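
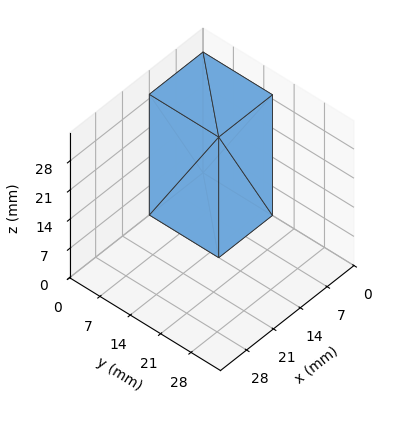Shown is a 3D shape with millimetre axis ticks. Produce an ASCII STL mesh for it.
Reading the render: the shape is a rectangular box, roughly 14 × 16 mm footprint and 29 mm tall (dimensions read to the nearest mm from the axis ticks). For the STL, each face is triangulated and given an outward normal.

solid part
  facet normal 0.0000 0.0000 -1.0000
    outer loop
      vertex 14.0 16.0 0.0
      vertex 14.0 0.0 0.0
      vertex 0.0 0.0 0.0
    endloop
  endfacet
  facet normal 0.0000 0.0000 -1.0000
    outer loop
      vertex 0.0 16.0 0.0
      vertex 14.0 16.0 0.0
      vertex 0.0 0.0 0.0
    endloop
  endfacet
  facet normal 0.0000 0.0000 1.0000
    outer loop
      vertex 0.0 0.0 29.0
      vertex 14.0 0.0 29.0
      vertex 14.0 16.0 29.0
    endloop
  endfacet
  facet normal 0.0000 0.0000 1.0000
    outer loop
      vertex 0.0 0.0 29.0
      vertex 14.0 16.0 29.0
      vertex 0.0 16.0 29.0
    endloop
  endfacet
  facet normal 0.0000 -1.0000 0.0000
    outer loop
      vertex 0.0 0.0 0.0
      vertex 14.0 0.0 0.0
      vertex 14.0 0.0 29.0
    endloop
  endfacet
  facet normal 0.0000 -1.0000 0.0000
    outer loop
      vertex 0.0 0.0 0.0
      vertex 14.0 0.0 29.0
      vertex 0.0 0.0 29.0
    endloop
  endfacet
  facet normal 0.0000 1.0000 0.0000
    outer loop
      vertex 14.0 16.0 29.0
      vertex 14.0 16.0 0.0
      vertex 0.0 16.0 0.0
    endloop
  endfacet
  facet normal 0.0000 1.0000 0.0000
    outer loop
      vertex 0.0 16.0 29.0
      vertex 14.0 16.0 29.0
      vertex 0.0 16.0 0.0
    endloop
  endfacet
  facet normal -1.0000 0.0000 0.0000
    outer loop
      vertex 0.0 16.0 29.0
      vertex 0.0 16.0 0.0
      vertex 0.0 0.0 0.0
    endloop
  endfacet
  facet normal -1.0000 0.0000 0.0000
    outer loop
      vertex 0.0 0.0 29.0
      vertex 0.0 16.0 29.0
      vertex 0.0 0.0 0.0
    endloop
  endfacet
  facet normal 1.0000 0.0000 0.0000
    outer loop
      vertex 14.0 0.0 0.0
      vertex 14.0 16.0 0.0
      vertex 14.0 16.0 29.0
    endloop
  endfacet
  facet normal 1.0000 0.0000 0.0000
    outer loop
      vertex 14.0 0.0 0.0
      vertex 14.0 16.0 29.0
      vertex 14.0 0.0 29.0
    endloop
  endfacet
endsolid part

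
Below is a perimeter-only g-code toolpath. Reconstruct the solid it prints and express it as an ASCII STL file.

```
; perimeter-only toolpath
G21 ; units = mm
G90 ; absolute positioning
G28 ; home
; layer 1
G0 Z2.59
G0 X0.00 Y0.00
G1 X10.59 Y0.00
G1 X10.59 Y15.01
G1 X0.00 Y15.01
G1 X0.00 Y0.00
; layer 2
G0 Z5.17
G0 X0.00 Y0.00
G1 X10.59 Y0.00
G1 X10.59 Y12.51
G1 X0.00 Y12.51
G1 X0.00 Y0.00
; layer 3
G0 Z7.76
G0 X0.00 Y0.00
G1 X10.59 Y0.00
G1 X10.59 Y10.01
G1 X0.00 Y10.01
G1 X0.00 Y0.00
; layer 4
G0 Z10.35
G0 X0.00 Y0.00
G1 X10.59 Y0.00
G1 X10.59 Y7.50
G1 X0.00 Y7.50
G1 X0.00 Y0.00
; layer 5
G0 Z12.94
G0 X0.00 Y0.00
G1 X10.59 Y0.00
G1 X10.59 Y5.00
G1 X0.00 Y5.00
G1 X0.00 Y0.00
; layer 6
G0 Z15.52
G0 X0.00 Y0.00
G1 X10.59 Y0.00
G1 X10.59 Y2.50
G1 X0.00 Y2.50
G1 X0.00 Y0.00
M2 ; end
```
solid part
  facet normal 0.0000 0.0000 -1.0000
    outer loop
      vertex 10.59 17.51 0.00
      vertex 10.59 0.00 0.00
      vertex 0.00 0.00 0.00
    endloop
  endfacet
  facet normal 0.0000 0.0000 -1.0000
    outer loop
      vertex 0.00 17.51 0.00
      vertex 10.59 17.51 0.00
      vertex 0.00 0.00 0.00
    endloop
  endfacet
  facet normal 0.0000 -1.0000 0.0000
    outer loop
      vertex 0.00 0.00 0.00
      vertex 10.59 0.00 0.00
      vertex 10.59 0.00 18.11
    endloop
  endfacet
  facet normal 0.0000 -1.0000 0.0000
    outer loop
      vertex 0.00 0.00 0.00
      vertex 10.59 0.00 18.11
      vertex 0.00 0.00 18.11
    endloop
  endfacet
  facet normal 0.0000 0.7189 0.6951
    outer loop
      vertex 0.00 0.00 18.11
      vertex 10.59 0.00 18.11
      vertex 10.59 17.51 0.00
    endloop
  endfacet
  facet normal 0.0000 0.7189 0.6951
    outer loop
      vertex 0.00 0.00 18.11
      vertex 10.59 17.51 0.00
      vertex 0.00 17.51 0.00
    endloop
  endfacet
  facet normal -1.0000 0.0000 0.0000
    outer loop
      vertex 0.00 0.00 18.11
      vertex 0.00 17.51 0.00
      vertex 0.00 0.00 0.00
    endloop
  endfacet
  facet normal 1.0000 0.0000 0.0000
    outer loop
      vertex 10.59 0.00 0.00
      vertex 10.59 17.51 0.00
      vertex 10.59 0.00 18.11
    endloop
  endfacet
endsolid part

The G0 Z moves step by Δz≈2.59 mm. The G1 loops shrink linearly with z, so the solid tapers from its base footprint up to z≈18.1. Closing with a flat bottom cap and the tapered top and triangulating gives 8 facets — a wedge (ramp): 10.6 × 17.5 mm base, rising to 18.1 mm along the y=0 edge and sloping linearly to z=0 at y=17.5.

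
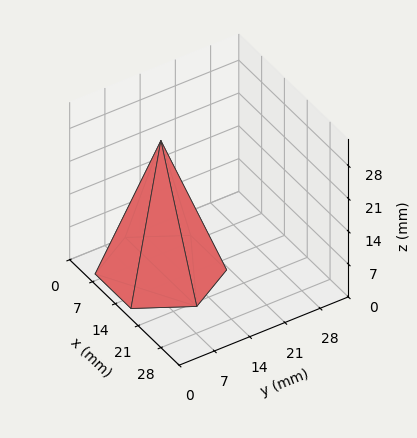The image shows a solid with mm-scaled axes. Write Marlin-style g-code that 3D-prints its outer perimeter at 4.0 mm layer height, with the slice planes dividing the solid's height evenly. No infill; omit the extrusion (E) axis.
Reading the render: the shape is a regular 6-sided pyramid, base circumscribed radius ≈ 11 mm, apex at z ≈ 28 mm (dimensions read to the nearest mm from the axis ticks). For the g-code, the solid's height is divided into equal slices at the stated Δz and each level perimeter traced with G1 moves after a G0 lift.

; perimeter-only toolpath
G21 ; units = mm
G90 ; absolute positioning
G28 ; home
; layer 1
G0 Z4.0
G0 X20.4 Y11.0
G1 X15.7 Y19.1
G1 X6.3 Y19.1
G1 X1.6 Y11.0
G1 X6.3 Y2.9
G1 X15.7 Y2.9
G1 X20.4 Y11.0
; layer 2
G0 Z8.0
G0 X18.9 Y11.0
G1 X14.9 Y17.8
G1 X7.1 Y17.8
G1 X3.1 Y11.0
G1 X7.1 Y4.2
G1 X14.9 Y4.2
G1 X18.9 Y11.0
; layer 3
G0 Z12.0
G0 X17.3 Y11.0
G1 X14.1 Y16.4
G1 X7.9 Y16.4
G1 X4.7 Y11.0
G1 X7.9 Y5.6
G1 X14.1 Y5.6
G1 X17.3 Y11.0
; layer 4
G0 Z16.0
G0 X15.7 Y11.0
G1 X13.4 Y15.1
G1 X8.6 Y15.1
G1 X6.3 Y11.0
G1 X8.6 Y6.9
G1 X13.4 Y6.9
G1 X15.7 Y11.0
; layer 5
G0 Z20.0
G0 X14.1 Y11.0
G1 X12.6 Y13.7
G1 X9.4 Y13.7
G1 X7.9 Y11.0
G1 X9.4 Y8.3
G1 X12.6 Y8.3
G1 X14.1 Y11.0
; layer 6
G0 Z24.0
G0 X12.6 Y11.0
G1 X11.8 Y12.4
G1 X10.2 Y12.4
G1 X9.4 Y11.0
G1 X10.2 Y9.6
G1 X11.8 Y9.6
G1 X12.6 Y11.0
M2 ; end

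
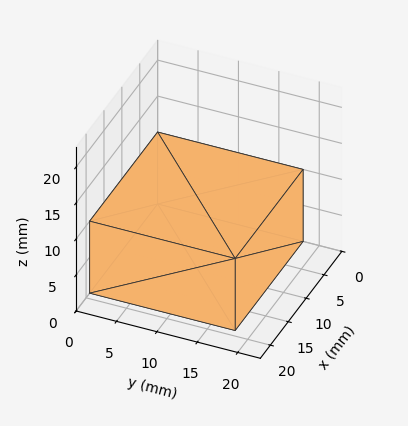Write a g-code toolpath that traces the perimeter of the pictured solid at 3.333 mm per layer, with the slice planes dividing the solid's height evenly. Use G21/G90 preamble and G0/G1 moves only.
Reading the render: the shape is a rectangular box, roughly 19 × 18 mm footprint and 10 mm tall (dimensions read to the nearest mm from the axis ticks). For the g-code, the solid's height is divided into equal slices at the stated Δz and each level perimeter traced with G1 moves after a G0 lift.

; perimeter-only toolpath
G21 ; units = mm
G90 ; absolute positioning
G28 ; home
; layer 1
G0 Z3.333
G0 X0.000 Y0.000
G1 X19.000 Y0.000
G1 X19.000 Y18.000
G1 X0.000 Y18.000
G1 X0.000 Y0.000
; layer 2
G0 Z6.667
G0 X0.000 Y0.000
G1 X19.000 Y0.000
G1 X19.000 Y18.000
G1 X0.000 Y18.000
G1 X0.000 Y0.000
; layer 3
G0 Z10.000
G0 X0.000 Y0.000
G1 X19.000 Y0.000
G1 X19.000 Y18.000
G1 X0.000 Y18.000
G1 X0.000 Y0.000
M2 ; end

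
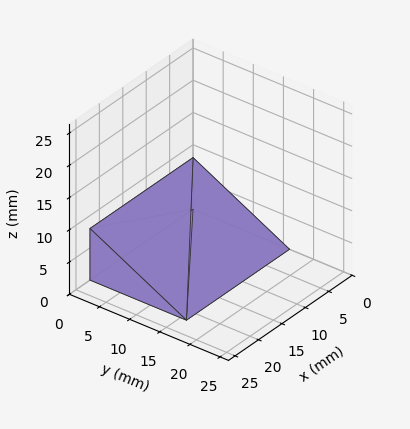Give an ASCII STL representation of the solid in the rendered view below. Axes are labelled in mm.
Reading the render: the shape is a wedge (ramp): 22 × 16 mm base, rising to 8 mm along the y=0 edge and sloping linearly to z=0 at y=16 (dimensions read to the nearest mm from the axis ticks). For the STL, each face is triangulated and given an outward normal.

solid part
  facet normal 0.0000 0.0000 -1.0000
    outer loop
      vertex 22.000 16.000 0.000
      vertex 22.000 0.000 0.000
      vertex 0.000 0.000 0.000
    endloop
  endfacet
  facet normal 0.0000 0.0000 -1.0000
    outer loop
      vertex 0.000 16.000 0.000
      vertex 22.000 16.000 0.000
      vertex 0.000 0.000 0.000
    endloop
  endfacet
  facet normal 0.0000 -1.0000 0.0000
    outer loop
      vertex 0.000 0.000 0.000
      vertex 22.000 0.000 0.000
      vertex 22.000 0.000 8.000
    endloop
  endfacet
  facet normal 0.0000 -1.0000 0.0000
    outer loop
      vertex 0.000 0.000 0.000
      vertex 22.000 0.000 8.000
      vertex 0.000 0.000 8.000
    endloop
  endfacet
  facet normal 0.0000 0.4472 0.8944
    outer loop
      vertex 0.000 0.000 8.000
      vertex 22.000 0.000 8.000
      vertex 22.000 16.000 0.000
    endloop
  endfacet
  facet normal 0.0000 0.4472 0.8944
    outer loop
      vertex 0.000 0.000 8.000
      vertex 22.000 16.000 0.000
      vertex 0.000 16.000 0.000
    endloop
  endfacet
  facet normal -1.0000 0.0000 0.0000
    outer loop
      vertex 0.000 0.000 8.000
      vertex 0.000 16.000 0.000
      vertex 0.000 0.000 0.000
    endloop
  endfacet
  facet normal 1.0000 0.0000 0.0000
    outer loop
      vertex 22.000 0.000 0.000
      vertex 22.000 16.000 0.000
      vertex 22.000 0.000 8.000
    endloop
  endfacet
endsolid part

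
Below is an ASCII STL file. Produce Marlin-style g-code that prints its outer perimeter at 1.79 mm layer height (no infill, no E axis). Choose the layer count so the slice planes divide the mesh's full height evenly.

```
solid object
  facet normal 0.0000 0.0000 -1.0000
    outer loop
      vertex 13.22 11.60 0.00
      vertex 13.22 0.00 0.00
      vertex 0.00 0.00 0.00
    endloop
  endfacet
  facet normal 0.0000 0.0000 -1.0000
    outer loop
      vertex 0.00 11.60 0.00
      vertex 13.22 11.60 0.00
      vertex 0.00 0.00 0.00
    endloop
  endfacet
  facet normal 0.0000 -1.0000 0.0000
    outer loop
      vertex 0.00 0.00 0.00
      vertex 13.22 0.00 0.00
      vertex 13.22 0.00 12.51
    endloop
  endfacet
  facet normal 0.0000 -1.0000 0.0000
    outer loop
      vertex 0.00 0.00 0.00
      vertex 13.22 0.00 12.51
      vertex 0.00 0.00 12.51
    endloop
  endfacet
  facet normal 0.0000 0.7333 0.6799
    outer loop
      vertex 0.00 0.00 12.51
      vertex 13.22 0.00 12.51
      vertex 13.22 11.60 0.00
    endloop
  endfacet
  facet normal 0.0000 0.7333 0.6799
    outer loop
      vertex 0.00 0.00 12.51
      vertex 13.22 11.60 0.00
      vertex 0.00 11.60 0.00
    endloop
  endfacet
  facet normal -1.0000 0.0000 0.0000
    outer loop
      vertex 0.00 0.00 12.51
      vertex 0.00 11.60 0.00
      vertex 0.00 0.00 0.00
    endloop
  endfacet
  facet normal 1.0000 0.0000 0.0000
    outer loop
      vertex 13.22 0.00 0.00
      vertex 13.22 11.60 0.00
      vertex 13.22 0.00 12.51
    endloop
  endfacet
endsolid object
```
; perimeter-only toolpath
G21 ; units = mm
G90 ; absolute positioning
G28 ; home
; layer 1
G0 Z1.79
G0 X0.00 Y0.00
G1 X13.22 Y0.00
G1 X13.22 Y9.94
G1 X0.00 Y9.94
G1 X0.00 Y0.00
; layer 2
G0 Z3.57
G0 X0.00 Y0.00
G1 X13.22 Y0.00
G1 X13.22 Y8.29
G1 X0.00 Y8.29
G1 X0.00 Y0.00
; layer 3
G0 Z5.36
G0 X0.00 Y0.00
G1 X13.22 Y0.00
G1 X13.22 Y6.63
G1 X0.00 Y6.63
G1 X0.00 Y0.00
; layer 4
G0 Z7.15
G0 X0.00 Y0.00
G1 X13.22 Y0.00
G1 X13.22 Y4.97
G1 X0.00 Y4.97
G1 X0.00 Y0.00
; layer 5
G0 Z8.94
G0 X0.00 Y0.00
G1 X13.22 Y0.00
G1 X13.22 Y3.31
G1 X0.00 Y3.31
G1 X0.00 Y0.00
; layer 6
G0 Z10.72
G0 X0.00 Y0.00
G1 X13.22 Y0.00
G1 X13.22 Y1.66
G1 X0.00 Y1.66
G1 X0.00 Y0.00
M2 ; end

The solid is a wedge (ramp): 13.2 × 11.6 mm base, rising to 12.5 mm along the y=0 edge and sloping linearly to z=0 at y=11.6. Slicing at Δz = 1.79 mm — 7 equal slices spanning the solid's height, so layer i sits at z = i·h/7 — gives 6 non-empty perimeters. Each is a 4-segment closed polygon; G0 lifts to the layer z and rapids to the start vertex, then G1 traces the edges. The cross-section shrinks linearly with z (the slice at the apex is degenerate and omitted).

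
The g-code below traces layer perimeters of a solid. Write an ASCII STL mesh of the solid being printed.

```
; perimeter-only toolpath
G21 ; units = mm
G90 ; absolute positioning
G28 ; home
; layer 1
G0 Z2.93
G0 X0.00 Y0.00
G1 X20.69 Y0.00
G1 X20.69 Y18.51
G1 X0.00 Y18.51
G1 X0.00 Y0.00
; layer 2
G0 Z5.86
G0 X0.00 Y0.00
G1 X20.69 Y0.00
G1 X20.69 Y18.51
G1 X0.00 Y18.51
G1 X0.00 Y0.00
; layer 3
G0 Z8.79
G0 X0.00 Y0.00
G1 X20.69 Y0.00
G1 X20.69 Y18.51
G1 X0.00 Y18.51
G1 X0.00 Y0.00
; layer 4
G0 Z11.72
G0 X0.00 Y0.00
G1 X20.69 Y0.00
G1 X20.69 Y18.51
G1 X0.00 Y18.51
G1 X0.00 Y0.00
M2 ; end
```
solid part
  facet normal 0.0000 0.0000 -1.0000
    outer loop
      vertex 20.69 18.51 0.00
      vertex 20.69 0.00 0.00
      vertex 0.00 0.00 0.00
    endloop
  endfacet
  facet normal 0.0000 0.0000 -1.0000
    outer loop
      vertex 0.00 18.51 0.00
      vertex 20.69 18.51 0.00
      vertex 0.00 0.00 0.00
    endloop
  endfacet
  facet normal 0.0000 0.0000 1.0000
    outer loop
      vertex 0.00 0.00 11.72
      vertex 20.69 0.00 11.72
      vertex 20.69 18.51 11.72
    endloop
  endfacet
  facet normal 0.0000 0.0000 1.0000
    outer loop
      vertex 0.00 0.00 11.72
      vertex 20.69 18.51 11.72
      vertex 0.00 18.51 11.72
    endloop
  endfacet
  facet normal 0.0000 -1.0000 0.0000
    outer loop
      vertex 0.00 0.00 0.00
      vertex 20.69 0.00 0.00
      vertex 20.69 0.00 11.72
    endloop
  endfacet
  facet normal 0.0000 -1.0000 0.0000
    outer loop
      vertex 0.00 0.00 0.00
      vertex 20.69 0.00 11.72
      vertex 0.00 0.00 11.72
    endloop
  endfacet
  facet normal 0.0000 1.0000 0.0000
    outer loop
      vertex 20.69 18.51 11.72
      vertex 20.69 18.51 0.00
      vertex 0.00 18.51 0.00
    endloop
  endfacet
  facet normal 0.0000 1.0000 0.0000
    outer loop
      vertex 0.00 18.51 11.72
      vertex 20.69 18.51 11.72
      vertex 0.00 18.51 0.00
    endloop
  endfacet
  facet normal -1.0000 0.0000 0.0000
    outer loop
      vertex 0.00 18.51 11.72
      vertex 0.00 18.51 0.00
      vertex 0.00 0.00 0.00
    endloop
  endfacet
  facet normal -1.0000 0.0000 0.0000
    outer loop
      vertex 0.00 0.00 11.72
      vertex 0.00 18.51 11.72
      vertex 0.00 0.00 0.00
    endloop
  endfacet
  facet normal 1.0000 0.0000 0.0000
    outer loop
      vertex 20.69 0.00 0.00
      vertex 20.69 18.51 0.00
      vertex 20.69 18.51 11.72
    endloop
  endfacet
  facet normal 1.0000 0.0000 0.0000
    outer loop
      vertex 20.69 0.00 0.00
      vertex 20.69 18.51 11.72
      vertex 20.69 0.00 11.72
    endloop
  endfacet
endsolid part

The G0 Z moves step by Δz≈2.93 mm. Every layer's G1 loop is the same polygon, so the solid is a straight extrusion of it from z=0 to z≈11.7. Closing with flat bottom and top caps and triangulating gives 12 facets — a rectangular box, roughly 20.7 × 18.5 mm footprint and 11.7 mm tall.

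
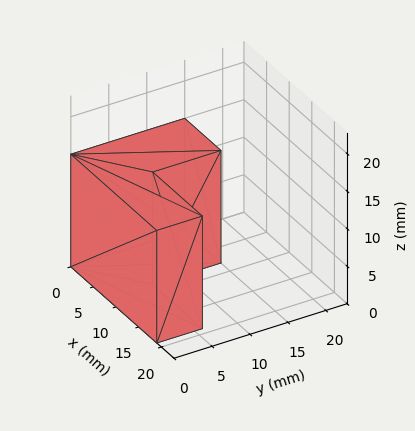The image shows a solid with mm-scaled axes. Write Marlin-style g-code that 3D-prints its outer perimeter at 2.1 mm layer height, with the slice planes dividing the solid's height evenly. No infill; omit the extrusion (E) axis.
Reading the render: the shape is an L-shaped prism: outer 19 × 15 mm, arm thicknesses ≈ 6 mm (horizontal) and 8 mm (vertical), extruded 15 mm in z (dimensions read to the nearest mm from the axis ticks). For the g-code, the solid's height is divided into equal slices at the stated Δz and each level perimeter traced with G1 moves after a G0 lift.

; perimeter-only toolpath
G21 ; units = mm
G90 ; absolute positioning
G28 ; home
; layer 1
G0 Z2.1
G0 X0.0 Y0.0
G1 X19.0 Y0.0
G1 X19.0 Y6.0
G1 X8.0 Y6.0
G1 X8.0 Y15.0
G1 X0.0 Y15.0
G1 X0.0 Y0.0
; layer 2
G0 Z4.3
G0 X0.0 Y0.0
G1 X19.0 Y0.0
G1 X19.0 Y6.0
G1 X8.0 Y6.0
G1 X8.0 Y15.0
G1 X0.0 Y15.0
G1 X0.0 Y0.0
; layer 3
G0 Z6.4
G0 X0.0 Y0.0
G1 X19.0 Y0.0
G1 X19.0 Y6.0
G1 X8.0 Y6.0
G1 X8.0 Y15.0
G1 X0.0 Y15.0
G1 X0.0 Y0.0
; layer 4
G0 Z8.6
G0 X0.0 Y0.0
G1 X19.0 Y0.0
G1 X19.0 Y6.0
G1 X8.0 Y6.0
G1 X8.0 Y15.0
G1 X0.0 Y15.0
G1 X0.0 Y0.0
; layer 5
G0 Z10.7
G0 X0.0 Y0.0
G1 X19.0 Y0.0
G1 X19.0 Y6.0
G1 X8.0 Y6.0
G1 X8.0 Y15.0
G1 X0.0 Y15.0
G1 X0.0 Y0.0
; layer 6
G0 Z12.9
G0 X0.0 Y0.0
G1 X19.0 Y0.0
G1 X19.0 Y6.0
G1 X8.0 Y6.0
G1 X8.0 Y15.0
G1 X0.0 Y15.0
G1 X0.0 Y0.0
; layer 7
G0 Z15.0
G0 X0.0 Y0.0
G1 X19.0 Y0.0
G1 X19.0 Y6.0
G1 X8.0 Y6.0
G1 X8.0 Y15.0
G1 X0.0 Y15.0
G1 X0.0 Y0.0
M2 ; end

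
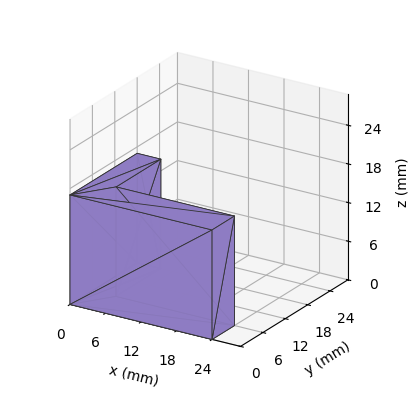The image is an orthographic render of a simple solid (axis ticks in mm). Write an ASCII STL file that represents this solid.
Reading the render: the shape is an L-shaped prism: outer 24 × 18 mm, arm thicknesses ≈ 6 mm (horizontal) and 4 mm (vertical), extruded 17 mm in z (dimensions read to the nearest mm from the axis ticks). For the STL, each face is triangulated and given an outward normal.

solid part
  facet normal 0.0000 0.0000 -1.0000
    outer loop
      vertex 24.0 6.0 0.0
      vertex 24.0 0.0 0.0
      vertex 0.0 0.0 0.0
    endloop
  endfacet
  facet normal 0.0000 0.0000 -1.0000
    outer loop
      vertex 4.0 6.0 0.0
      vertex 24.0 6.0 0.0
      vertex 0.0 0.0 0.0
    endloop
  endfacet
  facet normal 0.0000 0.0000 -1.0000
    outer loop
      vertex 4.0 18.0 0.0
      vertex 4.0 6.0 0.0
      vertex 0.0 0.0 0.0
    endloop
  endfacet
  facet normal 0.0000 0.0000 -1.0000
    outer loop
      vertex 0.0 18.0 0.0
      vertex 4.0 18.0 0.0
      vertex 0.0 0.0 0.0
    endloop
  endfacet
  facet normal 0.0000 0.0000 1.0000
    outer loop
      vertex 0.0 0.0 17.0
      vertex 24.0 0.0 17.0
      vertex 24.0 6.0 17.0
    endloop
  endfacet
  facet normal 0.0000 0.0000 1.0000
    outer loop
      vertex 0.0 0.0 17.0
      vertex 24.0 6.0 17.0
      vertex 4.0 6.0 17.0
    endloop
  endfacet
  facet normal 0.0000 0.0000 1.0000
    outer loop
      vertex 0.0 0.0 17.0
      vertex 4.0 6.0 17.0
      vertex 4.0 18.0 17.0
    endloop
  endfacet
  facet normal 0.0000 0.0000 1.0000
    outer loop
      vertex 0.0 0.0 17.0
      vertex 4.0 18.0 17.0
      vertex 0.0 18.0 17.0
    endloop
  endfacet
  facet normal 0.0000 -1.0000 0.0000
    outer loop
      vertex 0.0 0.0 0.0
      vertex 24.0 0.0 0.0
      vertex 24.0 0.0 17.0
    endloop
  endfacet
  facet normal 0.0000 -1.0000 0.0000
    outer loop
      vertex 0.0 0.0 0.0
      vertex 24.0 0.0 17.0
      vertex 0.0 0.0 17.0
    endloop
  endfacet
  facet normal 1.0000 0.0000 0.0000
    outer loop
      vertex 24.0 0.0 0.0
      vertex 24.0 6.0 0.0
      vertex 24.0 6.0 17.0
    endloop
  endfacet
  facet normal 1.0000 0.0000 0.0000
    outer loop
      vertex 24.0 0.0 0.0
      vertex 24.0 6.0 17.0
      vertex 24.0 0.0 17.0
    endloop
  endfacet
  facet normal 0.0000 1.0000 0.0000
    outer loop
      vertex 24.0 6.0 0.0
      vertex 4.0 6.0 0.0
      vertex 4.0 6.0 17.0
    endloop
  endfacet
  facet normal 0.0000 1.0000 0.0000
    outer loop
      vertex 24.0 6.0 0.0
      vertex 4.0 6.0 17.0
      vertex 24.0 6.0 17.0
    endloop
  endfacet
  facet normal 1.0000 0.0000 0.0000
    outer loop
      vertex 4.0 6.0 0.0
      vertex 4.0 18.0 0.0
      vertex 4.0 18.0 17.0
    endloop
  endfacet
  facet normal 1.0000 0.0000 0.0000
    outer loop
      vertex 4.0 6.0 0.0
      vertex 4.0 18.0 17.0
      vertex 4.0 6.0 17.0
    endloop
  endfacet
  facet normal 0.0000 1.0000 0.0000
    outer loop
      vertex 4.0 18.0 0.0
      vertex 0.0 18.0 0.0
      vertex 0.0 18.0 17.0
    endloop
  endfacet
  facet normal 0.0000 1.0000 0.0000
    outer loop
      vertex 4.0 18.0 0.0
      vertex 0.0 18.0 17.0
      vertex 4.0 18.0 17.0
    endloop
  endfacet
  facet normal -1.0000 0.0000 0.0000
    outer loop
      vertex 0.0 18.0 0.0
      vertex 0.0 0.0 0.0
      vertex 0.0 0.0 17.0
    endloop
  endfacet
  facet normal -1.0000 0.0000 0.0000
    outer loop
      vertex 0.0 18.0 0.0
      vertex 0.0 0.0 17.0
      vertex 0.0 18.0 17.0
    endloop
  endfacet
endsolid part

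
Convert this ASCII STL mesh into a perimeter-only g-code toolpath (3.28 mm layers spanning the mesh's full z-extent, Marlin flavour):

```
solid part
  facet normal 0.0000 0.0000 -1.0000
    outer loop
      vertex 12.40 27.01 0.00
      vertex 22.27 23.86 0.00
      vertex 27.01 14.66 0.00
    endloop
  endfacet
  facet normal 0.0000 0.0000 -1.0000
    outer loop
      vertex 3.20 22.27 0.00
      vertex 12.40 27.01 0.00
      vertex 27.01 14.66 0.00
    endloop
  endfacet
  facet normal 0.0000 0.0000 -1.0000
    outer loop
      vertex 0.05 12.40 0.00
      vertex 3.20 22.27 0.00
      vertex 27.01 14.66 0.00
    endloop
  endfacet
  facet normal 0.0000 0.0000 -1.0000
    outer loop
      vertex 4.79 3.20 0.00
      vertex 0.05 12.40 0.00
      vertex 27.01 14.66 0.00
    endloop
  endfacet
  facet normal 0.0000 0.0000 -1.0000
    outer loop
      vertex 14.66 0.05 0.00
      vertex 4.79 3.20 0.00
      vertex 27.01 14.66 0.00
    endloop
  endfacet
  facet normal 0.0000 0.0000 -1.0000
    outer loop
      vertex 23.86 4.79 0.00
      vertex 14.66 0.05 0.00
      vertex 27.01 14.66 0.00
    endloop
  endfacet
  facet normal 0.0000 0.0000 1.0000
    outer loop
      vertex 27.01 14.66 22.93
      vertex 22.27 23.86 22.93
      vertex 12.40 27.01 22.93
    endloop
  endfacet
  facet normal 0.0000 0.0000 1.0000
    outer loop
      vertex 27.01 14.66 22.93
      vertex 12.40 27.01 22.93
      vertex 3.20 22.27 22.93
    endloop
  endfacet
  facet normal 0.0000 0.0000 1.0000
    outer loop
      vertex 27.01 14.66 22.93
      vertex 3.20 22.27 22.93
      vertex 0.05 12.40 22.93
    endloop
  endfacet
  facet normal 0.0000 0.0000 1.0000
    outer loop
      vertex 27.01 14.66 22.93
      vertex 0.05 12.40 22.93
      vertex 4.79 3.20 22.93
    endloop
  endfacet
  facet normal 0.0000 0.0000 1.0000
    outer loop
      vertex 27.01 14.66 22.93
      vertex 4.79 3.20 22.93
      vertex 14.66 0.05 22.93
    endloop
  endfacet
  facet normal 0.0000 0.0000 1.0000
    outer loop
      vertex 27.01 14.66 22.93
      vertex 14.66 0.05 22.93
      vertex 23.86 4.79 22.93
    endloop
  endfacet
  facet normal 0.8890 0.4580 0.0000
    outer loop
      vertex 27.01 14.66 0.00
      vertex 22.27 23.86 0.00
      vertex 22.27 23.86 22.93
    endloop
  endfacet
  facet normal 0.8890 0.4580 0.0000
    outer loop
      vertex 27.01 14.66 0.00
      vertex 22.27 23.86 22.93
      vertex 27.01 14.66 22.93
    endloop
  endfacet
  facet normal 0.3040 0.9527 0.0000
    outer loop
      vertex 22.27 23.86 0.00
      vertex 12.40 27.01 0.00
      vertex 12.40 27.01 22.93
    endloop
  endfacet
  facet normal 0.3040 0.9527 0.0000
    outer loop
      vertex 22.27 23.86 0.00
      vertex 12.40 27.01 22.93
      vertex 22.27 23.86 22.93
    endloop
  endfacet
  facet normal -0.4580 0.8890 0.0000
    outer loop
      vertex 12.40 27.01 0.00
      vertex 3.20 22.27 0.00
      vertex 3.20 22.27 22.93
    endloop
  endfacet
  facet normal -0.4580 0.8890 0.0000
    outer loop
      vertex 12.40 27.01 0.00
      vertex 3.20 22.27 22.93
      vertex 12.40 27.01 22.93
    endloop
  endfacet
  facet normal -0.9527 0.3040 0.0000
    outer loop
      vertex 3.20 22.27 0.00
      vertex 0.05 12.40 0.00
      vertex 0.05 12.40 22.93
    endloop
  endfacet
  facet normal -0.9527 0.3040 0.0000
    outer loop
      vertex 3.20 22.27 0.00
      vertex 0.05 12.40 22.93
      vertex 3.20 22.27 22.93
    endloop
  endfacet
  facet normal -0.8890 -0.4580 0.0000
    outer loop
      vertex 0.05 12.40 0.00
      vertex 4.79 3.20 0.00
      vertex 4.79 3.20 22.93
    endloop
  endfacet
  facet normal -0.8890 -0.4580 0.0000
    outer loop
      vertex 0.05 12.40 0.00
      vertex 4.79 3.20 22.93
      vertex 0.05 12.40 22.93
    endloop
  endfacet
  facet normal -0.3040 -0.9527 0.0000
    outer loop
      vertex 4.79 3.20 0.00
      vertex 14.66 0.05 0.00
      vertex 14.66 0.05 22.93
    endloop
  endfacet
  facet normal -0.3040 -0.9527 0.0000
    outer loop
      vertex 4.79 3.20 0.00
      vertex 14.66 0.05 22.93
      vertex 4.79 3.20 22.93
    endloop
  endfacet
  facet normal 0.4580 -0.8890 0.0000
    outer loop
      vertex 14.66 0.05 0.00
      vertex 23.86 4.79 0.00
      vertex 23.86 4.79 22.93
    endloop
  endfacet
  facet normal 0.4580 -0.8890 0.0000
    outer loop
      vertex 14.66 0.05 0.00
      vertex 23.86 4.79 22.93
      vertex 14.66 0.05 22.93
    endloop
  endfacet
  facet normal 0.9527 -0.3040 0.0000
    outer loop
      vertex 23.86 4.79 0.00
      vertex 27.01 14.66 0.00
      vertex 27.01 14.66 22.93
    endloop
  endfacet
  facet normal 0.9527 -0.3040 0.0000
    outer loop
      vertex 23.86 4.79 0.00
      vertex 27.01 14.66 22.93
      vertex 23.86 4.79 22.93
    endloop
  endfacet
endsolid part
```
; perimeter-only toolpath
G21 ; units = mm
G90 ; absolute positioning
G28 ; home
; layer 1
G0 Z3.28
G0 X27.01 Y14.66
G1 X22.27 Y23.86
G1 X12.40 Y27.01
G1 X3.20 Y22.27
G1 X0.05 Y12.40
G1 X4.79 Y3.20
G1 X14.66 Y0.05
G1 X23.86 Y4.79
G1 X27.01 Y14.66
; layer 2
G0 Z6.55
G0 X27.01 Y14.66
G1 X22.27 Y23.86
G1 X12.40 Y27.01
G1 X3.20 Y22.27
G1 X0.05 Y12.40
G1 X4.79 Y3.20
G1 X14.66 Y0.05
G1 X23.86 Y4.79
G1 X27.01 Y14.66
; layer 3
G0 Z9.83
G0 X27.01 Y14.66
G1 X22.27 Y23.86
G1 X12.40 Y27.01
G1 X3.20 Y22.27
G1 X0.05 Y12.40
G1 X4.79 Y3.20
G1 X14.66 Y0.05
G1 X23.86 Y4.79
G1 X27.01 Y14.66
; layer 4
G0 Z13.10
G0 X27.01 Y14.66
G1 X22.27 Y23.86
G1 X12.40 Y27.01
G1 X3.20 Y22.27
G1 X0.05 Y12.40
G1 X4.79 Y3.20
G1 X14.66 Y0.05
G1 X23.86 Y4.79
G1 X27.01 Y14.66
; layer 5
G0 Z16.38
G0 X27.01 Y14.66
G1 X22.27 Y23.86
G1 X12.40 Y27.01
G1 X3.20 Y22.27
G1 X0.05 Y12.40
G1 X4.79 Y3.20
G1 X14.66 Y0.05
G1 X23.86 Y4.79
G1 X27.01 Y14.66
; layer 6
G0 Z19.65
G0 X27.01 Y14.66
G1 X22.27 Y23.86
G1 X12.40 Y27.01
G1 X3.20 Y22.27
G1 X0.05 Y12.40
G1 X4.79 Y3.20
G1 X14.66 Y0.05
G1 X23.86 Y4.79
G1 X27.01 Y14.66
; layer 7
G0 Z22.93
G0 X27.01 Y14.66
G1 X22.27 Y23.86
G1 X12.40 Y27.01
G1 X3.20 Y22.27
G1 X0.05 Y12.40
G1 X4.79 Y3.20
G1 X14.66 Y0.05
G1 X23.86 Y4.79
G1 X27.01 Y14.66
M2 ; end

The solid is a regular 8-sided prism (a cylinder approximated with 8 flat sides), circumscribed radius ≈ 13.5 mm, height ≈ 22.9 mm. Slicing at Δz = 3.28 mm — 7 equal slices spanning the solid's height, so layer i sits at z = i·h/7 — gives 7 non-empty perimeters. Each is a 8-segment closed polygon; G0 lifts to the layer z and rapids to the start vertex, then G1 traces the edges.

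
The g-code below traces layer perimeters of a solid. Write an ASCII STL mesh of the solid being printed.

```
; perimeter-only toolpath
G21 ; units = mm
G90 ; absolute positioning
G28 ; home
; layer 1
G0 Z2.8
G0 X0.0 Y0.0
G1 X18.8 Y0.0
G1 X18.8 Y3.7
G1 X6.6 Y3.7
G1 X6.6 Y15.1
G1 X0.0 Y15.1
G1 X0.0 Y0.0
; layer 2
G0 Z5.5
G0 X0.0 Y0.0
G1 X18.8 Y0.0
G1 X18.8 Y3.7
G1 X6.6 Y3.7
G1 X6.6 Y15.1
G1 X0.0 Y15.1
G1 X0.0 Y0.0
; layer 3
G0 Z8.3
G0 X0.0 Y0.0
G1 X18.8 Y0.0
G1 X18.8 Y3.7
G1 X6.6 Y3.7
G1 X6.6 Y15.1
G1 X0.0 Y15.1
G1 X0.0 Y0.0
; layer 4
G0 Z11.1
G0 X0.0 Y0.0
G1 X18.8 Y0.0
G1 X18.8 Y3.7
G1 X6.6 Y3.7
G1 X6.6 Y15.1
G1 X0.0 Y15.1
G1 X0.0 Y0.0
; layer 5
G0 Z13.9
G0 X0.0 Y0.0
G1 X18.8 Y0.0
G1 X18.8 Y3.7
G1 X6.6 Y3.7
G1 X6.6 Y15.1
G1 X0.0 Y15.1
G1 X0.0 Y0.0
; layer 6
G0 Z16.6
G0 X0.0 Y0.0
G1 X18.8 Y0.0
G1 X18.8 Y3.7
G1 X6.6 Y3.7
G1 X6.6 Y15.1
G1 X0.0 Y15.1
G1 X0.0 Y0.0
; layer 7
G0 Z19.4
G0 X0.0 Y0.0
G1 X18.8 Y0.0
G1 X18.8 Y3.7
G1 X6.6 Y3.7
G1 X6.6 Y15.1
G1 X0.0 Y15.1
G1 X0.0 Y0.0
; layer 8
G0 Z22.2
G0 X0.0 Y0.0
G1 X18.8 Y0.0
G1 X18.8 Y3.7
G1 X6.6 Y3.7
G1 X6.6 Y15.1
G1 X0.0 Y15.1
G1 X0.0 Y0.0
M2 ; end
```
solid part
  facet normal 0.0000 0.0000 -1.0000
    outer loop
      vertex 18.8 3.7 0.0
      vertex 18.8 0.0 0.0
      vertex 0.0 0.0 0.0
    endloop
  endfacet
  facet normal 0.0000 0.0000 -1.0000
    outer loop
      vertex 6.6 3.7 0.0
      vertex 18.8 3.7 0.0
      vertex 0.0 0.0 0.0
    endloop
  endfacet
  facet normal 0.0000 0.0000 -1.0000
    outer loop
      vertex 6.6 15.1 0.0
      vertex 6.6 3.7 0.0
      vertex 0.0 0.0 0.0
    endloop
  endfacet
  facet normal 0.0000 0.0000 -1.0000
    outer loop
      vertex 0.0 15.1 0.0
      vertex 6.6 15.1 0.0
      vertex 0.0 0.0 0.0
    endloop
  endfacet
  facet normal 0.0000 0.0000 1.0000
    outer loop
      vertex 0.0 0.0 22.2
      vertex 18.8 0.0 22.2
      vertex 18.8 3.7 22.2
    endloop
  endfacet
  facet normal 0.0000 0.0000 1.0000
    outer loop
      vertex 0.0 0.0 22.2
      vertex 18.8 3.7 22.2
      vertex 6.6 3.7 22.2
    endloop
  endfacet
  facet normal 0.0000 0.0000 1.0000
    outer loop
      vertex 0.0 0.0 22.2
      vertex 6.6 3.7 22.2
      vertex 6.6 15.1 22.2
    endloop
  endfacet
  facet normal 0.0000 0.0000 1.0000
    outer loop
      vertex 0.0 0.0 22.2
      vertex 6.6 15.1 22.2
      vertex 0.0 15.1 22.2
    endloop
  endfacet
  facet normal 0.0000 -1.0000 0.0000
    outer loop
      vertex 0.0 0.0 0.0
      vertex 18.8 0.0 0.0
      vertex 18.8 0.0 22.2
    endloop
  endfacet
  facet normal 0.0000 -1.0000 0.0000
    outer loop
      vertex 0.0 0.0 0.0
      vertex 18.8 0.0 22.2
      vertex 0.0 0.0 22.2
    endloop
  endfacet
  facet normal 1.0000 0.0000 0.0000
    outer loop
      vertex 18.8 0.0 0.0
      vertex 18.8 3.7 0.0
      vertex 18.8 3.7 22.2
    endloop
  endfacet
  facet normal 1.0000 0.0000 0.0000
    outer loop
      vertex 18.8 0.0 0.0
      vertex 18.8 3.7 22.2
      vertex 18.8 0.0 22.2
    endloop
  endfacet
  facet normal 0.0000 1.0000 0.0000
    outer loop
      vertex 18.8 3.7 0.0
      vertex 6.6 3.7 0.0
      vertex 6.6 3.7 22.2
    endloop
  endfacet
  facet normal 0.0000 1.0000 0.0000
    outer loop
      vertex 18.8 3.7 0.0
      vertex 6.6 3.7 22.2
      vertex 18.8 3.7 22.2
    endloop
  endfacet
  facet normal 1.0000 0.0000 0.0000
    outer loop
      vertex 6.6 3.7 0.0
      vertex 6.6 15.1 0.0
      vertex 6.6 15.1 22.2
    endloop
  endfacet
  facet normal 1.0000 0.0000 0.0000
    outer loop
      vertex 6.6 3.7 0.0
      vertex 6.6 15.1 22.2
      vertex 6.6 3.7 22.2
    endloop
  endfacet
  facet normal 0.0000 1.0000 0.0000
    outer loop
      vertex 6.6 15.1 0.0
      vertex 0.0 15.1 0.0
      vertex 0.0 15.1 22.2
    endloop
  endfacet
  facet normal 0.0000 1.0000 0.0000
    outer loop
      vertex 6.6 15.1 0.0
      vertex 0.0 15.1 22.2
      vertex 6.6 15.1 22.2
    endloop
  endfacet
  facet normal -1.0000 0.0000 0.0000
    outer loop
      vertex 0.0 15.1 0.0
      vertex 0.0 0.0 0.0
      vertex 0.0 0.0 22.2
    endloop
  endfacet
  facet normal -1.0000 0.0000 0.0000
    outer loop
      vertex 0.0 15.1 0.0
      vertex 0.0 0.0 22.2
      vertex 0.0 15.1 22.2
    endloop
  endfacet
endsolid part

The G0 Z moves step by Δz≈2.8 mm. Every layer's G1 loop is the same polygon, so the solid is a straight extrusion of it from z=0 to z≈22.2. Closing with flat bottom and top caps and triangulating gives 20 facets — an L-shaped prism: outer 18.8 × 15.1 mm, arm thicknesses ≈ 3.7 mm (horizontal) and 6.6 mm (vertical), extruded 22.2 mm in z.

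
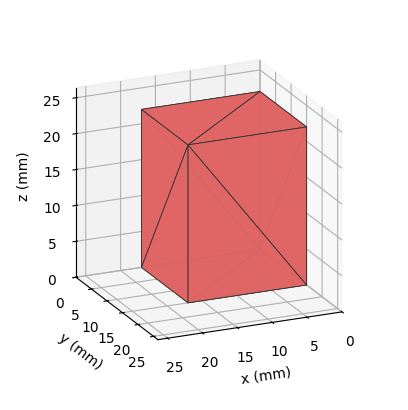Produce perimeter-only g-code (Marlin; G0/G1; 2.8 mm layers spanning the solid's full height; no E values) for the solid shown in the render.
Reading the render: the shape is a rectangular box, roughly 17 × 15 mm footprint and 22 mm tall (dimensions read to the nearest mm from the axis ticks). For the g-code, the solid's height is divided into equal slices at the stated Δz and each level perimeter traced with G1 moves after a G0 lift.

; perimeter-only toolpath
G21 ; units = mm
G90 ; absolute positioning
G28 ; home
; layer 1
G0 Z2.8
G0 X0.0 Y0.0
G1 X17.0 Y0.0
G1 X17.0 Y15.0
G1 X0.0 Y15.0
G1 X0.0 Y0.0
; layer 2
G0 Z5.5
G0 X0.0 Y0.0
G1 X17.0 Y0.0
G1 X17.0 Y15.0
G1 X0.0 Y15.0
G1 X0.0 Y0.0
; layer 3
G0 Z8.2
G0 X0.0 Y0.0
G1 X17.0 Y0.0
G1 X17.0 Y15.0
G1 X0.0 Y15.0
G1 X0.0 Y0.0
; layer 4
G0 Z11.0
G0 X0.0 Y0.0
G1 X17.0 Y0.0
G1 X17.0 Y15.0
G1 X0.0 Y15.0
G1 X0.0 Y0.0
; layer 5
G0 Z13.8
G0 X0.0 Y0.0
G1 X17.0 Y0.0
G1 X17.0 Y15.0
G1 X0.0 Y15.0
G1 X0.0 Y0.0
; layer 6
G0 Z16.5
G0 X0.0 Y0.0
G1 X17.0 Y0.0
G1 X17.0 Y15.0
G1 X0.0 Y15.0
G1 X0.0 Y0.0
; layer 7
G0 Z19.2
G0 X0.0 Y0.0
G1 X17.0 Y0.0
G1 X17.0 Y15.0
G1 X0.0 Y15.0
G1 X0.0 Y0.0
; layer 8
G0 Z22.0
G0 X0.0 Y0.0
G1 X17.0 Y0.0
G1 X17.0 Y15.0
G1 X0.0 Y15.0
G1 X0.0 Y0.0
M2 ; end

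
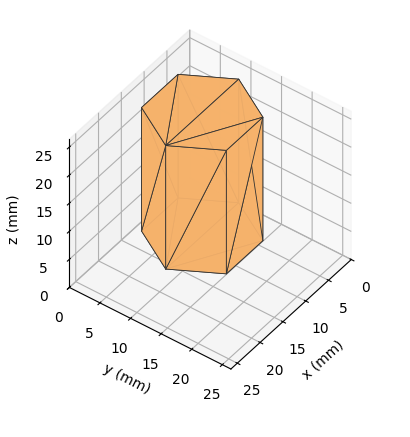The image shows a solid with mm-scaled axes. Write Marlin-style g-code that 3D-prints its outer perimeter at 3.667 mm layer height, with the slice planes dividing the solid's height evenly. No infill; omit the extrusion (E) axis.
Reading the render: the shape is a regular 6-sided prism (a cylinder approximated with 6 flat sides), circumscribed radius ≈ 8 mm, height ≈ 22 mm (dimensions read to the nearest mm from the axis ticks). For the g-code, the solid's height is divided into equal slices at the stated Δz and each level perimeter traced with G1 moves after a G0 lift.

; perimeter-only toolpath
G21 ; units = mm
G90 ; absolute positioning
G28 ; home
; layer 1
G0 Z3.667
G0 X16.000 Y8.000
G1 X12.000 Y14.928
G1 X4.000 Y14.928
G1 X0.000 Y8.000
G1 X4.000 Y1.072
G1 X12.000 Y1.072
G1 X16.000 Y8.000
; layer 2
G0 Z7.333
G0 X16.000 Y8.000
G1 X12.000 Y14.928
G1 X4.000 Y14.928
G1 X0.000 Y8.000
G1 X4.000 Y1.072
G1 X12.000 Y1.072
G1 X16.000 Y8.000
; layer 3
G0 Z11.000
G0 X16.000 Y8.000
G1 X12.000 Y14.928
G1 X4.000 Y14.928
G1 X0.000 Y8.000
G1 X4.000 Y1.072
G1 X12.000 Y1.072
G1 X16.000 Y8.000
; layer 4
G0 Z14.667
G0 X16.000 Y8.000
G1 X12.000 Y14.928
G1 X4.000 Y14.928
G1 X0.000 Y8.000
G1 X4.000 Y1.072
G1 X12.000 Y1.072
G1 X16.000 Y8.000
; layer 5
G0 Z18.333
G0 X16.000 Y8.000
G1 X12.000 Y14.928
G1 X4.000 Y14.928
G1 X0.000 Y8.000
G1 X4.000 Y1.072
G1 X12.000 Y1.072
G1 X16.000 Y8.000
; layer 6
G0 Z22.000
G0 X16.000 Y8.000
G1 X12.000 Y14.928
G1 X4.000 Y14.928
G1 X0.000 Y8.000
G1 X4.000 Y1.072
G1 X12.000 Y1.072
G1 X16.000 Y8.000
M2 ; end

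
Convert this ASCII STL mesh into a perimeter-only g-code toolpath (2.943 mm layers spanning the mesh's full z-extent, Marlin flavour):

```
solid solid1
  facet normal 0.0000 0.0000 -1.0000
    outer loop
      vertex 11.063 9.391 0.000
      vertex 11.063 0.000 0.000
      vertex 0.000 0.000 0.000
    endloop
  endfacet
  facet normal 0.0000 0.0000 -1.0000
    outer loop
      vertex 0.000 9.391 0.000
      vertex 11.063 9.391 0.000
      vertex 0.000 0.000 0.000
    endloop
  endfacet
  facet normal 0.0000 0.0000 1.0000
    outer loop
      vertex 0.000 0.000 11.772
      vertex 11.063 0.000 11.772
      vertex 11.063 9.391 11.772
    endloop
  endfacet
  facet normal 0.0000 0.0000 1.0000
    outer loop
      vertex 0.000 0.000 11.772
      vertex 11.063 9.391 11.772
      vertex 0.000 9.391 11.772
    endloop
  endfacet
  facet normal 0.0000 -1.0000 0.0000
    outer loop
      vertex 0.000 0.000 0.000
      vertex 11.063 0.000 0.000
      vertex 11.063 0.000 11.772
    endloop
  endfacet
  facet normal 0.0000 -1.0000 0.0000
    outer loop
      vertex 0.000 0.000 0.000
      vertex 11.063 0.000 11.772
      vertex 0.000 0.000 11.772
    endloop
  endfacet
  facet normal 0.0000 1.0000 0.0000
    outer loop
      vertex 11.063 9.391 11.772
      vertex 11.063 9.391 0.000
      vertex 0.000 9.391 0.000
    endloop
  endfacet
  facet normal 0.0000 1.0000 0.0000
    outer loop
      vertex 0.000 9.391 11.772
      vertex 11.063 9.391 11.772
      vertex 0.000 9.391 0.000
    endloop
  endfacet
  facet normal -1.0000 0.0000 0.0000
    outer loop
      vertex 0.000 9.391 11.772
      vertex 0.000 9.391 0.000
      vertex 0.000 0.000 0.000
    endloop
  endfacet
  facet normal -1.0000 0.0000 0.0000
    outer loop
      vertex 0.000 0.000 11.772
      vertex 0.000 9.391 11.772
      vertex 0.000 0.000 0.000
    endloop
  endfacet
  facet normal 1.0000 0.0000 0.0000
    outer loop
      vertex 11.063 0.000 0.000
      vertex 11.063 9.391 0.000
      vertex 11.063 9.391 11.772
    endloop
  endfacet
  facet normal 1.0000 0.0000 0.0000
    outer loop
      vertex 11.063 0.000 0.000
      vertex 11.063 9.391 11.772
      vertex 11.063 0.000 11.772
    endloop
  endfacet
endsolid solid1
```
; perimeter-only toolpath
G21 ; units = mm
G90 ; absolute positioning
G28 ; home
; layer 1
G0 Z2.943
G0 X0.000 Y0.000
G1 X11.063 Y0.000
G1 X11.063 Y9.391
G1 X0.000 Y9.391
G1 X0.000 Y0.000
; layer 2
G0 Z5.886
G0 X0.000 Y0.000
G1 X11.063 Y0.000
G1 X11.063 Y9.391
G1 X0.000 Y9.391
G1 X0.000 Y0.000
; layer 3
G0 Z8.829
G0 X0.000 Y0.000
G1 X11.063 Y0.000
G1 X11.063 Y9.391
G1 X0.000 Y9.391
G1 X0.000 Y0.000
; layer 4
G0 Z11.772
G0 X0.000 Y0.000
G1 X11.063 Y0.000
G1 X11.063 Y9.391
G1 X0.000 Y9.391
G1 X0.000 Y0.000
M2 ; end

The solid is a rectangular box, roughly 11.1 × 9.39 mm footprint and 11.8 mm tall. Slicing at Δz = 2.943 mm — 4 equal slices spanning the solid's height, so layer i sits at z = i·h/4 — gives 4 non-empty perimeters. Each is a 4-segment closed polygon; G0 lifts to the layer z and rapids to the start vertex, then G1 traces the edges.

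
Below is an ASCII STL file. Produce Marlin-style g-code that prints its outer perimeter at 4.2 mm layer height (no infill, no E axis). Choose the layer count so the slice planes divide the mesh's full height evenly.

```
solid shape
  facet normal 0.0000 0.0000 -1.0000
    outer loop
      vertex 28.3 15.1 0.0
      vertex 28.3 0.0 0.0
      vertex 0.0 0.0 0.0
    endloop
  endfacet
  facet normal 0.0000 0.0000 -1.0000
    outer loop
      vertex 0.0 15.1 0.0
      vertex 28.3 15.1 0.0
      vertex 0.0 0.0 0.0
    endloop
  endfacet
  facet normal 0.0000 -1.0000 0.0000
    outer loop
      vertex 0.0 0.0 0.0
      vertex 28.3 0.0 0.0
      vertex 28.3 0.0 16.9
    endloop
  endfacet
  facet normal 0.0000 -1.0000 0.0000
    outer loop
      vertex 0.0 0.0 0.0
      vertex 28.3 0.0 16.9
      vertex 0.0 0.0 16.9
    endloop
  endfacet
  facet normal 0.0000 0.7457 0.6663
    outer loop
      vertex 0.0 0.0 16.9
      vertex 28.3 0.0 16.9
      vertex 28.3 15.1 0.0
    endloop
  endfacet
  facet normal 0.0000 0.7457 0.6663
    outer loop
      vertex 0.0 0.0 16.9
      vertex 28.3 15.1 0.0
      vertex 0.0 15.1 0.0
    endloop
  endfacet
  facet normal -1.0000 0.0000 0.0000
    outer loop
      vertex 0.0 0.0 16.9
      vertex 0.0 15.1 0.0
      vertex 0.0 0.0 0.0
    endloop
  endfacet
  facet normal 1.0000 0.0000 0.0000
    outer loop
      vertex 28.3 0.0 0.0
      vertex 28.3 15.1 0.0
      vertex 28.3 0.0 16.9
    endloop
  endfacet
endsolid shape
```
; perimeter-only toolpath
G21 ; units = mm
G90 ; absolute positioning
G28 ; home
; layer 1
G0 Z4.2
G0 X0.0 Y0.0
G1 X28.3 Y0.0
G1 X28.3 Y11.3
G1 X0.0 Y11.3
G1 X0.0 Y0.0
; layer 2
G0 Z8.4
G0 X0.0 Y0.0
G1 X28.3 Y0.0
G1 X28.3 Y7.5
G1 X0.0 Y7.5
G1 X0.0 Y0.0
; layer 3
G0 Z12.7
G0 X0.0 Y0.0
G1 X28.3 Y0.0
G1 X28.3 Y3.8
G1 X0.0 Y3.8
G1 X0.0 Y0.0
M2 ; end

The solid is a wedge (ramp): 28.3 × 15.1 mm base, rising to 16.9 mm along the y=0 edge and sloping linearly to z=0 at y=15.1. Slicing at Δz = 4.2 mm — 4 equal slices spanning the solid's height, so layer i sits at z = i·h/4 — gives 3 non-empty perimeters. Each is a 4-segment closed polygon; G0 lifts to the layer z and rapids to the start vertex, then G1 traces the edges. The cross-section shrinks linearly with z (the slice at the apex is degenerate and omitted).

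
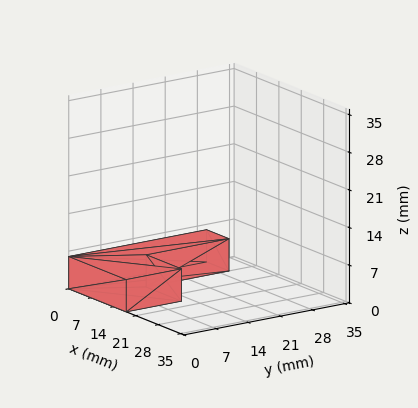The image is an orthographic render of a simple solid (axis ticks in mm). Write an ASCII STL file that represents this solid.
Reading the render: the shape is an L-shaped prism: outer 18 × 30 mm, arm thicknesses ≈ 12 mm (horizontal) and 7 mm (vertical), extruded 6 mm in z (dimensions read to the nearest mm from the axis ticks). For the STL, each face is triangulated and given an outward normal.

solid part
  facet normal 0.0000 0.0000 -1.0000
    outer loop
      vertex 18.0 12.0 0.0
      vertex 18.0 0.0 0.0
      vertex 0.0 0.0 0.0
    endloop
  endfacet
  facet normal 0.0000 0.0000 -1.0000
    outer loop
      vertex 7.0 12.0 0.0
      vertex 18.0 12.0 0.0
      vertex 0.0 0.0 0.0
    endloop
  endfacet
  facet normal 0.0000 0.0000 -1.0000
    outer loop
      vertex 7.0 30.0 0.0
      vertex 7.0 12.0 0.0
      vertex 0.0 0.0 0.0
    endloop
  endfacet
  facet normal 0.0000 0.0000 -1.0000
    outer loop
      vertex 0.0 30.0 0.0
      vertex 7.0 30.0 0.0
      vertex 0.0 0.0 0.0
    endloop
  endfacet
  facet normal 0.0000 0.0000 1.0000
    outer loop
      vertex 0.0 0.0 6.0
      vertex 18.0 0.0 6.0
      vertex 18.0 12.0 6.0
    endloop
  endfacet
  facet normal 0.0000 0.0000 1.0000
    outer loop
      vertex 0.0 0.0 6.0
      vertex 18.0 12.0 6.0
      vertex 7.0 12.0 6.0
    endloop
  endfacet
  facet normal 0.0000 0.0000 1.0000
    outer loop
      vertex 0.0 0.0 6.0
      vertex 7.0 12.0 6.0
      vertex 7.0 30.0 6.0
    endloop
  endfacet
  facet normal 0.0000 0.0000 1.0000
    outer loop
      vertex 0.0 0.0 6.0
      vertex 7.0 30.0 6.0
      vertex 0.0 30.0 6.0
    endloop
  endfacet
  facet normal 0.0000 -1.0000 0.0000
    outer loop
      vertex 0.0 0.0 0.0
      vertex 18.0 0.0 0.0
      vertex 18.0 0.0 6.0
    endloop
  endfacet
  facet normal 0.0000 -1.0000 0.0000
    outer loop
      vertex 0.0 0.0 0.0
      vertex 18.0 0.0 6.0
      vertex 0.0 0.0 6.0
    endloop
  endfacet
  facet normal 1.0000 0.0000 0.0000
    outer loop
      vertex 18.0 0.0 0.0
      vertex 18.0 12.0 0.0
      vertex 18.0 12.0 6.0
    endloop
  endfacet
  facet normal 1.0000 0.0000 0.0000
    outer loop
      vertex 18.0 0.0 0.0
      vertex 18.0 12.0 6.0
      vertex 18.0 0.0 6.0
    endloop
  endfacet
  facet normal 0.0000 1.0000 0.0000
    outer loop
      vertex 18.0 12.0 0.0
      vertex 7.0 12.0 0.0
      vertex 7.0 12.0 6.0
    endloop
  endfacet
  facet normal 0.0000 1.0000 0.0000
    outer loop
      vertex 18.0 12.0 0.0
      vertex 7.0 12.0 6.0
      vertex 18.0 12.0 6.0
    endloop
  endfacet
  facet normal 1.0000 0.0000 0.0000
    outer loop
      vertex 7.0 12.0 0.0
      vertex 7.0 30.0 0.0
      vertex 7.0 30.0 6.0
    endloop
  endfacet
  facet normal 1.0000 0.0000 0.0000
    outer loop
      vertex 7.0 12.0 0.0
      vertex 7.0 30.0 6.0
      vertex 7.0 12.0 6.0
    endloop
  endfacet
  facet normal 0.0000 1.0000 0.0000
    outer loop
      vertex 7.0 30.0 0.0
      vertex 0.0 30.0 0.0
      vertex 0.0 30.0 6.0
    endloop
  endfacet
  facet normal 0.0000 1.0000 0.0000
    outer loop
      vertex 7.0 30.0 0.0
      vertex 0.0 30.0 6.0
      vertex 7.0 30.0 6.0
    endloop
  endfacet
  facet normal -1.0000 0.0000 0.0000
    outer loop
      vertex 0.0 30.0 0.0
      vertex 0.0 0.0 0.0
      vertex 0.0 0.0 6.0
    endloop
  endfacet
  facet normal -1.0000 0.0000 0.0000
    outer loop
      vertex 0.0 30.0 0.0
      vertex 0.0 0.0 6.0
      vertex 0.0 30.0 6.0
    endloop
  endfacet
endsolid part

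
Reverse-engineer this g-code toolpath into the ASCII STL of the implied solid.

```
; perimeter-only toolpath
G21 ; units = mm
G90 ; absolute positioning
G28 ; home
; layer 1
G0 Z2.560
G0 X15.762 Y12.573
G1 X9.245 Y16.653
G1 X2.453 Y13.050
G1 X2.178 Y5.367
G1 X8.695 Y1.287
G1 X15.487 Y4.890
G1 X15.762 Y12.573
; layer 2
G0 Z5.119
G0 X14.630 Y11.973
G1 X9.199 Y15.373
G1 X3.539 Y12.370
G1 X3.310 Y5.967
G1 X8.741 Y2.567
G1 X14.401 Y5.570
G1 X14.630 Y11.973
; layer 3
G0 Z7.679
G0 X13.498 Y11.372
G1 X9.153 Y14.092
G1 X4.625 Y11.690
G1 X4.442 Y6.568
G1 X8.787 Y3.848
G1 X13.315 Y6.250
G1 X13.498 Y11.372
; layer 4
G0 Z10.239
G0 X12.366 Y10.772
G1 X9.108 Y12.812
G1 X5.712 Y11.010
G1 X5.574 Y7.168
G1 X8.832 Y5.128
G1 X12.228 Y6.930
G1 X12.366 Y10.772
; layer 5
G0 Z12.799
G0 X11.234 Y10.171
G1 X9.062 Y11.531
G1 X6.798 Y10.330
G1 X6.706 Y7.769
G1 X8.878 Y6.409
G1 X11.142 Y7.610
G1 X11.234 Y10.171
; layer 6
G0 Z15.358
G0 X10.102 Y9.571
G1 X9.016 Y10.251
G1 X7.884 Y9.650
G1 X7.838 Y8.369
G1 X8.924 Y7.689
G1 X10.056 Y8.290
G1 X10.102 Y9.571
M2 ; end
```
solid part
  facet normal 0.0000 0.0000 -1.0000
    outer loop
      vertex 1.367 13.730 0.000
      vertex 9.291 17.934 0.000
      vertex 16.894 13.174 0.000
    endloop
  endfacet
  facet normal 0.0000 0.0000 -1.0000
    outer loop
      vertex 1.046 4.766 0.000
      vertex 1.367 13.730 0.000
      vertex 16.894 13.174 0.000
    endloop
  endfacet
  facet normal 0.0000 0.0000 -1.0000
    outer loop
      vertex 8.649 0.006 0.000
      vertex 1.046 4.766 0.000
      vertex 16.894 13.174 0.000
    endloop
  endfacet
  facet normal 0.0000 0.0000 -1.0000
    outer loop
      vertex 16.573 4.210 0.000
      vertex 8.649 0.006 0.000
      vertex 16.894 13.174 0.000
    endloop
  endfacet
  facet normal 0.4869 0.7777 0.3978
    outer loop
      vertex 16.894 13.174 0.000
      vertex 9.291 17.934 0.000
      vertex 8.970 8.970 17.918
    endloop
  endfacet
  facet normal -0.4300 0.8105 0.3978
    outer loop
      vertex 9.291 17.934 0.000
      vertex 1.367 13.730 0.000
      vertex 8.970 8.970 17.918
    endloop
  endfacet
  facet normal -0.9169 0.0328 0.3978
    outer loop
      vertex 1.367 13.730 0.000
      vertex 1.046 4.766 0.000
      vertex 8.970 8.970 17.918
    endloop
  endfacet
  facet normal -0.4869 -0.7777 0.3978
    outer loop
      vertex 1.046 4.766 0.000
      vertex 8.649 0.006 0.000
      vertex 8.970 8.970 17.918
    endloop
  endfacet
  facet normal 0.4300 -0.8105 0.3978
    outer loop
      vertex 8.649 0.006 0.000
      vertex 16.573 4.210 0.000
      vertex 8.970 8.970 17.918
    endloop
  endfacet
  facet normal 0.9169 -0.0328 0.3978
    outer loop
      vertex 16.573 4.210 0.000
      vertex 16.894 13.174 0.000
      vertex 8.970 8.970 17.918
    endloop
  endfacet
endsolid part

The G0 Z moves step by Δz≈2.560 mm. The G1 loops shrink linearly with z, so the solid tapers from its base footprint up to z≈17.9. Closing with a flat bottom cap and the tapered top and triangulating gives 10 facets — a regular 6-sided pyramid, base circumscribed radius ≈ 8.97 mm, apex at z ≈ 17.9 mm.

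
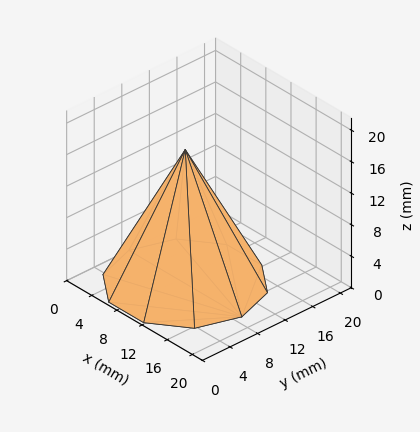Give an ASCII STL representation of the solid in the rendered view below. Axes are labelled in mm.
Reading the render: the shape is a regular 10-sided pyramid, base circumscribed radius ≈ 9 mm, apex at z ≈ 17 mm (dimensions read to the nearest mm from the axis ticks). For the STL, each face is triangulated and given an outward normal.

solid part
  facet normal 0.0000 0.0000 -1.0000
    outer loop
      vertex 11.78 17.56 0.00
      vertex 16.28 14.29 0.00
      vertex 18.00 9.00 0.00
    endloop
  endfacet
  facet normal 0.0000 0.0000 -1.0000
    outer loop
      vertex 6.22 17.56 0.00
      vertex 11.78 17.56 0.00
      vertex 18.00 9.00 0.00
    endloop
  endfacet
  facet normal 0.0000 0.0000 -1.0000
    outer loop
      vertex 1.72 14.29 0.00
      vertex 6.22 17.56 0.00
      vertex 18.00 9.00 0.00
    endloop
  endfacet
  facet normal 0.0000 0.0000 -1.0000
    outer loop
      vertex 0.00 9.00 0.00
      vertex 1.72 14.29 0.00
      vertex 18.00 9.00 0.00
    endloop
  endfacet
  facet normal 0.0000 0.0000 -1.0000
    outer loop
      vertex 1.72 3.71 0.00
      vertex 0.00 9.00 0.00
      vertex 18.00 9.00 0.00
    endloop
  endfacet
  facet normal 0.0000 0.0000 -1.0000
    outer loop
      vertex 6.22 0.44 0.00
      vertex 1.72 3.71 0.00
      vertex 18.00 9.00 0.00
    endloop
  endfacet
  facet normal 0.0000 0.0000 -1.0000
    outer loop
      vertex 11.78 0.44 0.00
      vertex 6.22 0.44 0.00
      vertex 18.00 9.00 0.00
    endloop
  endfacet
  facet normal 0.0000 0.0000 -1.0000
    outer loop
      vertex 16.28 3.71 0.00
      vertex 11.78 0.44 0.00
      vertex 18.00 9.00 0.00
    endloop
  endfacet
  facet normal 0.8494 0.2762 0.4497
    outer loop
      vertex 18.00 9.00 0.00
      vertex 16.28 14.29 0.00
      vertex 9.00 9.00 17.00
    endloop
  endfacet
  facet normal 0.5251 0.7226 0.4497
    outer loop
      vertex 16.28 14.29 0.00
      vertex 11.78 17.56 0.00
      vertex 9.00 9.00 17.00
    endloop
  endfacet
  facet normal 0.0000 0.8932 0.4497
    outer loop
      vertex 11.78 17.56 0.00
      vertex 6.22 17.56 0.00
      vertex 9.00 9.00 17.00
    endloop
  endfacet
  facet normal -0.5251 0.7226 0.4497
    outer loop
      vertex 6.22 17.56 0.00
      vertex 1.72 14.29 0.00
      vertex 9.00 9.00 17.00
    endloop
  endfacet
  facet normal -0.8494 0.2762 0.4497
    outer loop
      vertex 1.72 14.29 0.00
      vertex 0.00 9.00 0.00
      vertex 9.00 9.00 17.00
    endloop
  endfacet
  facet normal -0.8494 -0.2762 0.4497
    outer loop
      vertex 0.00 9.00 0.00
      vertex 1.72 3.71 0.00
      vertex 9.00 9.00 17.00
    endloop
  endfacet
  facet normal -0.5251 -0.7226 0.4497
    outer loop
      vertex 1.72 3.71 0.00
      vertex 6.22 0.44 0.00
      vertex 9.00 9.00 17.00
    endloop
  endfacet
  facet normal 0.0000 -0.8932 0.4497
    outer loop
      vertex 6.22 0.44 0.00
      vertex 11.78 0.44 0.00
      vertex 9.00 9.00 17.00
    endloop
  endfacet
  facet normal 0.5251 -0.7226 0.4497
    outer loop
      vertex 11.78 0.44 0.00
      vertex 16.28 3.71 0.00
      vertex 9.00 9.00 17.00
    endloop
  endfacet
  facet normal 0.8494 -0.2762 0.4497
    outer loop
      vertex 16.28 3.71 0.00
      vertex 18.00 9.00 0.00
      vertex 9.00 9.00 17.00
    endloop
  endfacet
endsolid part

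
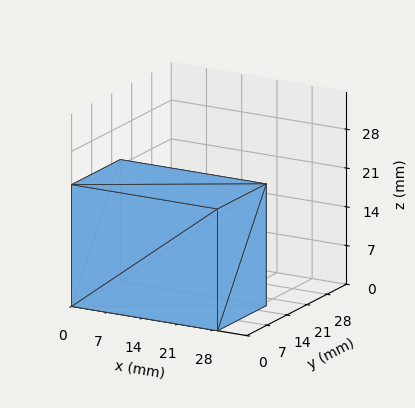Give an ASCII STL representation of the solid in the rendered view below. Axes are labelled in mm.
Reading the render: the shape is a rectangular box, roughly 29 × 17 mm footprint and 22 mm tall (dimensions read to the nearest mm from the axis ticks). For the STL, each face is triangulated and given an outward normal.

solid part
  facet normal 0.0000 0.0000 -1.0000
    outer loop
      vertex 29.00 17.00 0.00
      vertex 29.00 0.00 0.00
      vertex 0.00 0.00 0.00
    endloop
  endfacet
  facet normal 0.0000 0.0000 -1.0000
    outer loop
      vertex 0.00 17.00 0.00
      vertex 29.00 17.00 0.00
      vertex 0.00 0.00 0.00
    endloop
  endfacet
  facet normal 0.0000 0.0000 1.0000
    outer loop
      vertex 0.00 0.00 22.00
      vertex 29.00 0.00 22.00
      vertex 29.00 17.00 22.00
    endloop
  endfacet
  facet normal 0.0000 0.0000 1.0000
    outer loop
      vertex 0.00 0.00 22.00
      vertex 29.00 17.00 22.00
      vertex 0.00 17.00 22.00
    endloop
  endfacet
  facet normal 0.0000 -1.0000 0.0000
    outer loop
      vertex 0.00 0.00 0.00
      vertex 29.00 0.00 0.00
      vertex 29.00 0.00 22.00
    endloop
  endfacet
  facet normal 0.0000 -1.0000 0.0000
    outer loop
      vertex 0.00 0.00 0.00
      vertex 29.00 0.00 22.00
      vertex 0.00 0.00 22.00
    endloop
  endfacet
  facet normal 0.0000 1.0000 0.0000
    outer loop
      vertex 29.00 17.00 22.00
      vertex 29.00 17.00 0.00
      vertex 0.00 17.00 0.00
    endloop
  endfacet
  facet normal 0.0000 1.0000 0.0000
    outer loop
      vertex 0.00 17.00 22.00
      vertex 29.00 17.00 22.00
      vertex 0.00 17.00 0.00
    endloop
  endfacet
  facet normal -1.0000 0.0000 0.0000
    outer loop
      vertex 0.00 17.00 22.00
      vertex 0.00 17.00 0.00
      vertex 0.00 0.00 0.00
    endloop
  endfacet
  facet normal -1.0000 0.0000 0.0000
    outer loop
      vertex 0.00 0.00 22.00
      vertex 0.00 17.00 22.00
      vertex 0.00 0.00 0.00
    endloop
  endfacet
  facet normal 1.0000 0.0000 0.0000
    outer loop
      vertex 29.00 0.00 0.00
      vertex 29.00 17.00 0.00
      vertex 29.00 17.00 22.00
    endloop
  endfacet
  facet normal 1.0000 0.0000 0.0000
    outer loop
      vertex 29.00 0.00 0.00
      vertex 29.00 17.00 22.00
      vertex 29.00 0.00 22.00
    endloop
  endfacet
endsolid part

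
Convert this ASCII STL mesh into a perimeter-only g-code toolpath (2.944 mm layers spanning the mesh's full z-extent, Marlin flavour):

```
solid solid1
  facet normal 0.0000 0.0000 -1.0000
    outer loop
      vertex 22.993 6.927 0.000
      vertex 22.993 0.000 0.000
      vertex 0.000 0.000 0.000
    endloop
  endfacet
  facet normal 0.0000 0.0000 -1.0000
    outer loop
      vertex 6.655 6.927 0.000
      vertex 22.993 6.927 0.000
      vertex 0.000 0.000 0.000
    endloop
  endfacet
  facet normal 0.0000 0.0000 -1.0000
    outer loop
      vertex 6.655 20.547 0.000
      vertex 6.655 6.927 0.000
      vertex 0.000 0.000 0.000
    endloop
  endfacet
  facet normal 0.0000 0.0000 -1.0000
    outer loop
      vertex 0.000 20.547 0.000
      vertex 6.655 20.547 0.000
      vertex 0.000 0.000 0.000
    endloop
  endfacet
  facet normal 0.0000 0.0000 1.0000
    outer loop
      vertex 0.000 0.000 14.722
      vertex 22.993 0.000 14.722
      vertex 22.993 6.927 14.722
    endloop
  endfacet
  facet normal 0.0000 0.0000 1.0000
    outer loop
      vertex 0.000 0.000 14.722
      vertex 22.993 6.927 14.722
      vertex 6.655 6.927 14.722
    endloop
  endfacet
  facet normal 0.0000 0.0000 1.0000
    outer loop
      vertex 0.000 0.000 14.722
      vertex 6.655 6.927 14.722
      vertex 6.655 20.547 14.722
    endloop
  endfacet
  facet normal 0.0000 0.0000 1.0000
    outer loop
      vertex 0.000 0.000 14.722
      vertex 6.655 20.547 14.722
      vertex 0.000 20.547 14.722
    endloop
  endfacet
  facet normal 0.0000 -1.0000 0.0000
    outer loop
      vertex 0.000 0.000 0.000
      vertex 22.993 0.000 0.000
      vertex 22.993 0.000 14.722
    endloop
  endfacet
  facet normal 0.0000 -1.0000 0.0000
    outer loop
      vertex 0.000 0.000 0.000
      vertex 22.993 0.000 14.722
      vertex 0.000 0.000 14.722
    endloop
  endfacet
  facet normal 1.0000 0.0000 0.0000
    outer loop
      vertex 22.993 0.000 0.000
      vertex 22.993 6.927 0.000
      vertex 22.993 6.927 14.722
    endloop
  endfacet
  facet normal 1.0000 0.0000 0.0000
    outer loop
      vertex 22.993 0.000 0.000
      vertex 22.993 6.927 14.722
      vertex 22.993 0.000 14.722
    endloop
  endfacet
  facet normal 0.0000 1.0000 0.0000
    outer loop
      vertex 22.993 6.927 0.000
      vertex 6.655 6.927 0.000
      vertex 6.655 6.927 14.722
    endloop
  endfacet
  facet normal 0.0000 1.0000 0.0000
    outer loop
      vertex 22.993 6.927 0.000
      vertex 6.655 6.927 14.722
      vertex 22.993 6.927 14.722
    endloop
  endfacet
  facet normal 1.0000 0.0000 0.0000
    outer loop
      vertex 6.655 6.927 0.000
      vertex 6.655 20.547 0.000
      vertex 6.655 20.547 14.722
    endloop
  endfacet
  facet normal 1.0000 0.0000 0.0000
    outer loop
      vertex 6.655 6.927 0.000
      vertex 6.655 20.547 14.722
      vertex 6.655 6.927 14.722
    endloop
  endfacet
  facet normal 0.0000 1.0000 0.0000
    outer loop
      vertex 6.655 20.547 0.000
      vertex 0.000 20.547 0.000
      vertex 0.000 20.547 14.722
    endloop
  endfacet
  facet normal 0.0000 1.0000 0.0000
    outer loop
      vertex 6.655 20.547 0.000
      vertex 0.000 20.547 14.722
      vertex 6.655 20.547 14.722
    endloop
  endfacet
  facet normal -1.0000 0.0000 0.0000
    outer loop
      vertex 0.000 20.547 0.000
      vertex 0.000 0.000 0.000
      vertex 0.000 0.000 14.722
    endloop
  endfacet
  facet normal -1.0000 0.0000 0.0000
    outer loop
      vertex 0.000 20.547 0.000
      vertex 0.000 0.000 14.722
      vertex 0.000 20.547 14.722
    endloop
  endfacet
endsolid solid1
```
; perimeter-only toolpath
G21 ; units = mm
G90 ; absolute positioning
G28 ; home
; layer 1
G0 Z2.944
G0 X0.000 Y0.000
G1 X22.993 Y0.000
G1 X22.993 Y6.927
G1 X6.655 Y6.927
G1 X6.655 Y20.547
G1 X0.000 Y20.547
G1 X0.000 Y0.000
; layer 2
G0 Z5.889
G0 X0.000 Y0.000
G1 X22.993 Y0.000
G1 X22.993 Y6.927
G1 X6.655 Y6.927
G1 X6.655 Y20.547
G1 X0.000 Y20.547
G1 X0.000 Y0.000
; layer 3
G0 Z8.833
G0 X0.000 Y0.000
G1 X22.993 Y0.000
G1 X22.993 Y6.927
G1 X6.655 Y6.927
G1 X6.655 Y20.547
G1 X0.000 Y20.547
G1 X0.000 Y0.000
; layer 4
G0 Z11.778
G0 X0.000 Y0.000
G1 X22.993 Y0.000
G1 X22.993 Y6.927
G1 X6.655 Y6.927
G1 X6.655 Y20.547
G1 X0.000 Y20.547
G1 X0.000 Y0.000
; layer 5
G0 Z14.722
G0 X0.000 Y0.000
G1 X22.993 Y0.000
G1 X22.993 Y6.927
G1 X6.655 Y6.927
G1 X6.655 Y20.547
G1 X0.000 Y20.547
G1 X0.000 Y0.000
M2 ; end

The solid is an L-shaped prism: outer 23 × 20.5 mm, arm thicknesses ≈ 6.93 mm (horizontal) and 6.66 mm (vertical), extruded 14.7 mm in z. Slicing at Δz = 2.944 mm — 5 equal slices spanning the solid's height, so layer i sits at z = i·h/5 — gives 5 non-empty perimeters. Each is a 6-segment closed polygon; G0 lifts to the layer z and rapids to the start vertex, then G1 traces the edges.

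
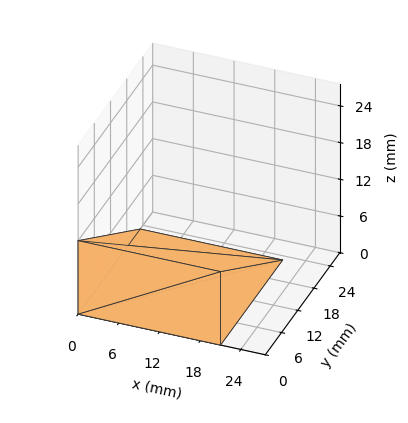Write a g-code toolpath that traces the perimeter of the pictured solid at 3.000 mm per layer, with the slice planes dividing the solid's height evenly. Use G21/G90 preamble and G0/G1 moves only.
Reading the render: the shape is a wedge (ramp): 21 × 23 mm base, rising to 12 mm along the y=0 edge and sloping linearly to z=0 at y=23 (dimensions read to the nearest mm from the axis ticks). For the g-code, the solid's height is divided into equal slices at the stated Δz and each level perimeter traced with G1 moves after a G0 lift.

; perimeter-only toolpath
G21 ; units = mm
G90 ; absolute positioning
G28 ; home
; layer 1
G0 Z3.000
G0 X0.000 Y0.000
G1 X21.000 Y0.000
G1 X21.000 Y17.250
G1 X0.000 Y17.250
G1 X0.000 Y0.000
; layer 2
G0 Z6.000
G0 X0.000 Y0.000
G1 X21.000 Y0.000
G1 X21.000 Y11.500
G1 X0.000 Y11.500
G1 X0.000 Y0.000
; layer 3
G0 Z9.000
G0 X0.000 Y0.000
G1 X21.000 Y0.000
G1 X21.000 Y5.750
G1 X0.000 Y5.750
G1 X0.000 Y0.000
M2 ; end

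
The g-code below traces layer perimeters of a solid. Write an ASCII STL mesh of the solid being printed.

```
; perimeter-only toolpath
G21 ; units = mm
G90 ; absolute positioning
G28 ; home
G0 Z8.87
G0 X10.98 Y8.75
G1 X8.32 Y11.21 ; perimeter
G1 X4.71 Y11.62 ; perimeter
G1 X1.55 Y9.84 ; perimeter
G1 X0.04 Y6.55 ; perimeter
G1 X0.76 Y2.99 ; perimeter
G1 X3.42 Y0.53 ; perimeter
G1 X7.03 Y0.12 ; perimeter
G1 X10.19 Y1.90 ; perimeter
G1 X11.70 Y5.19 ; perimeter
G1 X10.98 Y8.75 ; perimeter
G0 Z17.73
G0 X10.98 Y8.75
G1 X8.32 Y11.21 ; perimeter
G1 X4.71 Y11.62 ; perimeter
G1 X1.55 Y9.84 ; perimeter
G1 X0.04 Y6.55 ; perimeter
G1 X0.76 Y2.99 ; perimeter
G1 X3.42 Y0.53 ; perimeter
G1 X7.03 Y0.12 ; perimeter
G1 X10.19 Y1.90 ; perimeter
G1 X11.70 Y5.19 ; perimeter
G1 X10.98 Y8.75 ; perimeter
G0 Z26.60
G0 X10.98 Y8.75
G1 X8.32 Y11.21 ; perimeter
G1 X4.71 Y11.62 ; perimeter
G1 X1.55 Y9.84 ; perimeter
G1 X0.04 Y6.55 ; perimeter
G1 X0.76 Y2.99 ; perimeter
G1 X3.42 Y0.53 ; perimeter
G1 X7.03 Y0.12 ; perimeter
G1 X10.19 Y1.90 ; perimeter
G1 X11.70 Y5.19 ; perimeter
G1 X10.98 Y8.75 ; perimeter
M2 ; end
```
solid part
  facet normal 0.0000 0.0000 -1.0000
    outer loop
      vertex 4.71 11.62 0.00
      vertex 8.32 11.21 0.00
      vertex 10.98 8.75 0.00
    endloop
  endfacet
  facet normal 0.0000 0.0000 -1.0000
    outer loop
      vertex 1.55 9.84 0.00
      vertex 4.71 11.62 0.00
      vertex 10.98 8.75 0.00
    endloop
  endfacet
  facet normal 0.0000 0.0000 -1.0000
    outer loop
      vertex 0.04 6.55 0.00
      vertex 1.55 9.84 0.00
      vertex 10.98 8.75 0.00
    endloop
  endfacet
  facet normal 0.0000 0.0000 -1.0000
    outer loop
      vertex 0.76 2.99 0.00
      vertex 0.04 6.55 0.00
      vertex 10.98 8.75 0.00
    endloop
  endfacet
  facet normal 0.0000 0.0000 -1.0000
    outer loop
      vertex 3.42 0.53 0.00
      vertex 0.76 2.99 0.00
      vertex 10.98 8.75 0.00
    endloop
  endfacet
  facet normal 0.0000 0.0000 -1.0000
    outer loop
      vertex 7.03 0.12 0.00
      vertex 3.42 0.53 0.00
      vertex 10.98 8.75 0.00
    endloop
  endfacet
  facet normal 0.0000 0.0000 -1.0000
    outer loop
      vertex 10.19 1.90 0.00
      vertex 7.03 0.12 0.00
      vertex 10.98 8.75 0.00
    endloop
  endfacet
  facet normal 0.0000 0.0000 -1.0000
    outer loop
      vertex 11.70 5.19 0.00
      vertex 10.19 1.90 0.00
      vertex 10.98 8.75 0.00
    endloop
  endfacet
  facet normal 0.0000 0.0000 1.0000
    outer loop
      vertex 10.98 8.75 26.60
      vertex 8.32 11.21 26.60
      vertex 4.71 11.62 26.60
    endloop
  endfacet
  facet normal 0.0000 0.0000 1.0000
    outer loop
      vertex 10.98 8.75 26.60
      vertex 4.71 11.62 26.60
      vertex 1.55 9.84 26.60
    endloop
  endfacet
  facet normal 0.0000 0.0000 1.0000
    outer loop
      vertex 10.98 8.75 26.60
      vertex 1.55 9.84 26.60
      vertex 0.04 6.55 26.60
    endloop
  endfacet
  facet normal 0.0000 0.0000 1.0000
    outer loop
      vertex 10.98 8.75 26.60
      vertex 0.04 6.55 26.60
      vertex 0.76 2.99 26.60
    endloop
  endfacet
  facet normal 0.0000 0.0000 1.0000
    outer loop
      vertex 10.98 8.75 26.60
      vertex 0.76 2.99 26.60
      vertex 3.42 0.53 26.60
    endloop
  endfacet
  facet normal 0.0000 0.0000 1.0000
    outer loop
      vertex 10.98 8.75 26.60
      vertex 3.42 0.53 26.60
      vertex 7.03 0.12 26.60
    endloop
  endfacet
  facet normal 0.0000 0.0000 1.0000
    outer loop
      vertex 10.98 8.75 26.60
      vertex 7.03 0.12 26.60
      vertex 10.19 1.90 26.60
    endloop
  endfacet
  facet normal 0.0000 0.0000 1.0000
    outer loop
      vertex 10.98 8.75 26.60
      vertex 10.19 1.90 26.60
      vertex 11.70 5.19 26.60
    endloop
  endfacet
  facet normal 0.6790 0.7342 0.0000
    outer loop
      vertex 10.98 8.75 0.00
      vertex 8.32 11.21 0.00
      vertex 8.32 11.21 26.60
    endloop
  endfacet
  facet normal 0.6790 0.7342 0.0000
    outer loop
      vertex 10.98 8.75 0.00
      vertex 8.32 11.21 26.60
      vertex 10.98 8.75 26.60
    endloop
  endfacet
  facet normal 0.1128 0.9936 0.0000
    outer loop
      vertex 8.32 11.21 0.00
      vertex 4.71 11.62 0.00
      vertex 4.71 11.62 26.60
    endloop
  endfacet
  facet normal 0.1128 0.9936 0.0000
    outer loop
      vertex 8.32 11.21 0.00
      vertex 4.71 11.62 26.60
      vertex 8.32 11.21 26.60
    endloop
  endfacet
  facet normal -0.4908 0.8713 0.0000
    outer loop
      vertex 4.71 11.62 0.00
      vertex 1.55 9.84 0.00
      vertex 1.55 9.84 26.60
    endloop
  endfacet
  facet normal -0.4908 0.8713 0.0000
    outer loop
      vertex 4.71 11.62 0.00
      vertex 1.55 9.84 26.60
      vertex 4.71 11.62 26.60
    endloop
  endfacet
  facet normal -0.9088 0.4171 0.0000
    outer loop
      vertex 1.55 9.84 0.00
      vertex 0.04 6.55 0.00
      vertex 0.04 6.55 26.60
    endloop
  endfacet
  facet normal -0.9088 0.4171 0.0000
    outer loop
      vertex 1.55 9.84 0.00
      vertex 0.04 6.55 26.60
      vertex 1.55 9.84 26.60
    endloop
  endfacet
  facet normal -0.9802 -0.1982 0.0000
    outer loop
      vertex 0.04 6.55 0.00
      vertex 0.76 2.99 0.00
      vertex 0.76 2.99 26.60
    endloop
  endfacet
  facet normal -0.9802 -0.1982 0.0000
    outer loop
      vertex 0.04 6.55 0.00
      vertex 0.76 2.99 26.60
      vertex 0.04 6.55 26.60
    endloop
  endfacet
  facet normal -0.6790 -0.7342 0.0000
    outer loop
      vertex 0.76 2.99 0.00
      vertex 3.42 0.53 0.00
      vertex 3.42 0.53 26.60
    endloop
  endfacet
  facet normal -0.6790 -0.7342 0.0000
    outer loop
      vertex 0.76 2.99 0.00
      vertex 3.42 0.53 26.60
      vertex 0.76 2.99 26.60
    endloop
  endfacet
  facet normal -0.1128 -0.9936 0.0000
    outer loop
      vertex 3.42 0.53 0.00
      vertex 7.03 0.12 0.00
      vertex 7.03 0.12 26.60
    endloop
  endfacet
  facet normal -0.1128 -0.9936 0.0000
    outer loop
      vertex 3.42 0.53 0.00
      vertex 7.03 0.12 26.60
      vertex 3.42 0.53 26.60
    endloop
  endfacet
  facet normal 0.4908 -0.8713 0.0000
    outer loop
      vertex 7.03 0.12 0.00
      vertex 10.19 1.90 0.00
      vertex 10.19 1.90 26.60
    endloop
  endfacet
  facet normal 0.4908 -0.8713 0.0000
    outer loop
      vertex 7.03 0.12 0.00
      vertex 10.19 1.90 26.60
      vertex 7.03 0.12 26.60
    endloop
  endfacet
  facet normal 0.9088 -0.4171 0.0000
    outer loop
      vertex 10.19 1.90 0.00
      vertex 11.70 5.19 0.00
      vertex 11.70 5.19 26.60
    endloop
  endfacet
  facet normal 0.9088 -0.4171 0.0000
    outer loop
      vertex 10.19 1.90 0.00
      vertex 11.70 5.19 26.60
      vertex 10.19 1.90 26.60
    endloop
  endfacet
  facet normal 0.9802 0.1982 0.0000
    outer loop
      vertex 11.70 5.19 0.00
      vertex 10.98 8.75 0.00
      vertex 10.98 8.75 26.60
    endloop
  endfacet
  facet normal 0.9802 0.1982 0.0000
    outer loop
      vertex 11.70 5.19 0.00
      vertex 10.98 8.75 26.60
      vertex 11.70 5.19 26.60
    endloop
  endfacet
endsolid part

The G0 Z moves step by Δz≈8.87 mm. Every layer's G1 loop is the same polygon, so the solid is a straight extrusion of it from z=0 to z≈26.6. Closing with flat bottom and top caps and triangulating gives 36 facets — a regular 10-sided prism (a cylinder approximated with 10 flat sides), circumscribed radius ≈ 5.87 mm, height ≈ 26.6 mm.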